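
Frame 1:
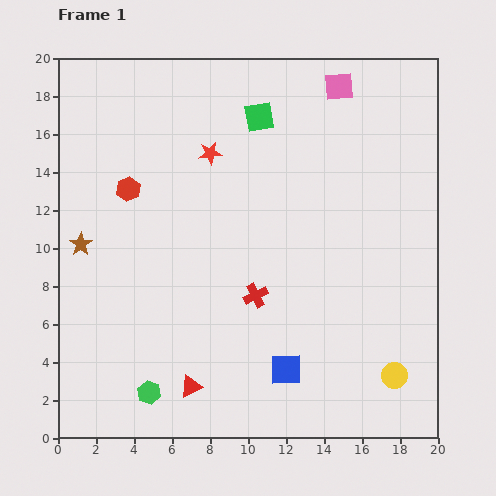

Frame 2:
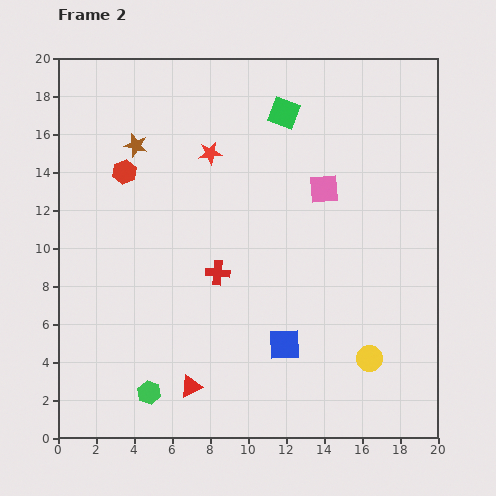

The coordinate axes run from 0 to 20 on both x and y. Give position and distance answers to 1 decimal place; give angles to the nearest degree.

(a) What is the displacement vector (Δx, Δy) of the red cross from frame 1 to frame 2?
(-2.0, 1.2)

The red cross was at (10.4, 7.5) in frame 1 and (8.4, 8.7) in frame 2.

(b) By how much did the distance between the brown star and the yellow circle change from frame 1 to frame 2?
-1.3

Distance in frame 1: 17.9. Distance in frame 2: 16.6.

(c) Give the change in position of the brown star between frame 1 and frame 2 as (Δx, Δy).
(2.9, 5.2)

The brown star was at (1.2, 10.2) in frame 1 and (4.1, 15.4) in frame 2.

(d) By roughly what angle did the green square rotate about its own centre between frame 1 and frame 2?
31° clockwise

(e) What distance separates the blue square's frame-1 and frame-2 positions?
1.3

The blue square moved from (12.0, 3.6) to (11.9, 4.9), a distance of √(0.1² + 1.3²) ≈ 1.3.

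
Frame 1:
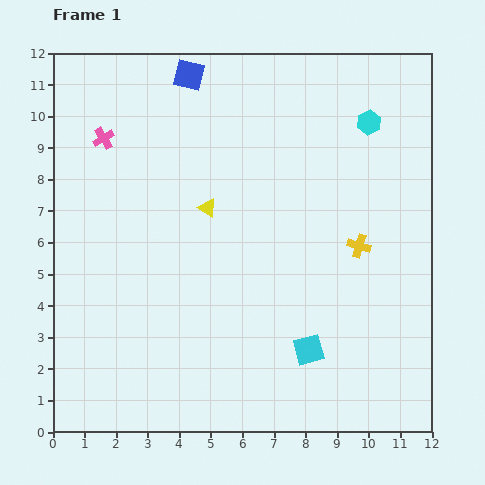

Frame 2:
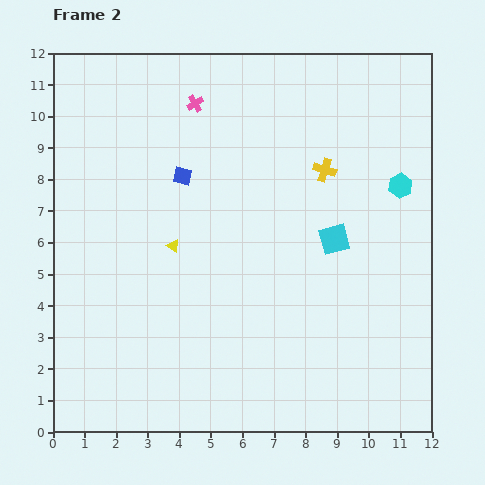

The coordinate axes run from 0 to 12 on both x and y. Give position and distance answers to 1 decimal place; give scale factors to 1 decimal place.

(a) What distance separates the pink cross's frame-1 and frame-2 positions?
3.1

The pink cross moved from (1.6, 9.3) to (4.5, 10.4), a distance of √(2.9² + 1.1²) ≈ 3.1.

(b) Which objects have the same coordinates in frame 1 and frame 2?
none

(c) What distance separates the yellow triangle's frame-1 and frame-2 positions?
1.6

The yellow triangle moved from (4.9, 7.1) to (3.8, 5.9), a distance of √(1.1² + 1.2²) ≈ 1.6.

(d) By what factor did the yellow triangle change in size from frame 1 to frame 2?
0.7×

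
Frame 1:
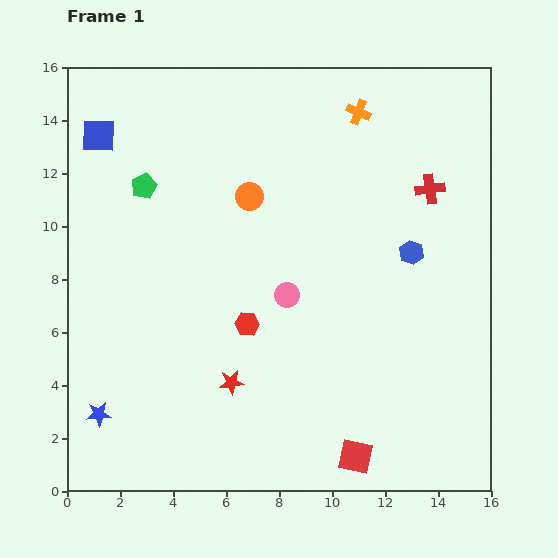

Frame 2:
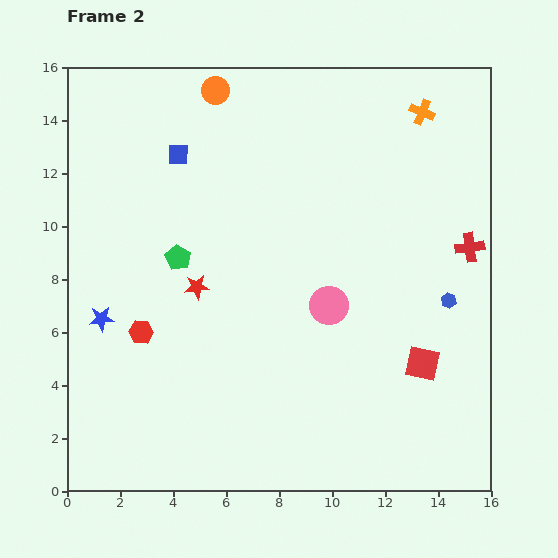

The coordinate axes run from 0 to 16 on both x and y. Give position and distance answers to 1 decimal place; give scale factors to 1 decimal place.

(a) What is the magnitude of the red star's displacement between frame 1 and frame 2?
3.8

The red star moved from (6.2, 4.1) to (4.9, 7.7), a distance of √(1.3² + 3.6²) ≈ 3.8.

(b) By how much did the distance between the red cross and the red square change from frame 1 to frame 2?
-5.7

Distance in frame 1: 10.5. Distance in frame 2: 4.8.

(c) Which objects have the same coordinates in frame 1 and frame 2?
none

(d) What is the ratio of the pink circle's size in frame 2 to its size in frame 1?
1.6×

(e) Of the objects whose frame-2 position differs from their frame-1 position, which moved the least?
the pink circle

(moved 1.6)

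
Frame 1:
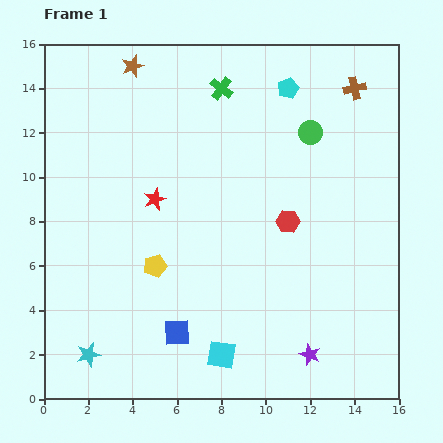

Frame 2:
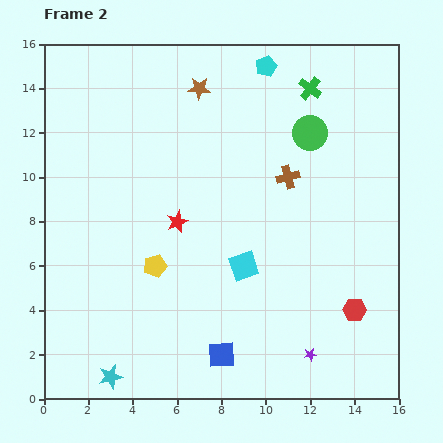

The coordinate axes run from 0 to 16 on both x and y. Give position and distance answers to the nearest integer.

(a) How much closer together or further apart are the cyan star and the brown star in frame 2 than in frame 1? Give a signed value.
+1

Distance in frame 1: 13. Distance in frame 2: 14.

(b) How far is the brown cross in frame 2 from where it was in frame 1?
5

The brown cross moved from (14, 14) to (11, 10), a distance of √(3² + 4²) ≈ 5.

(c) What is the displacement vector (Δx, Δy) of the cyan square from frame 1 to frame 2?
(1, 4)

The cyan square was at (8, 2) in frame 1 and (9, 6) in frame 2.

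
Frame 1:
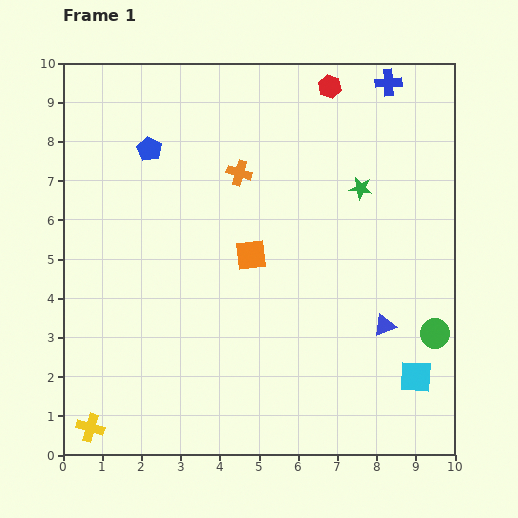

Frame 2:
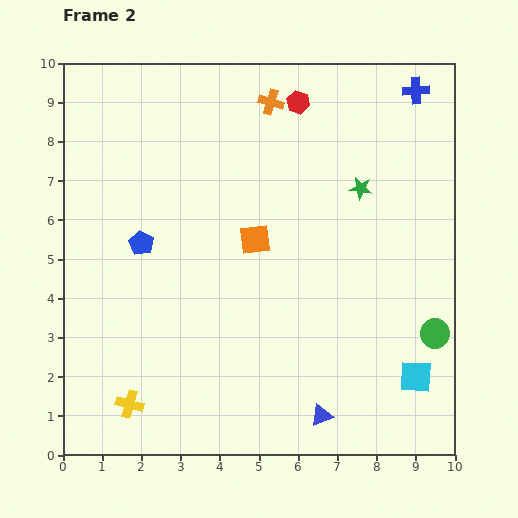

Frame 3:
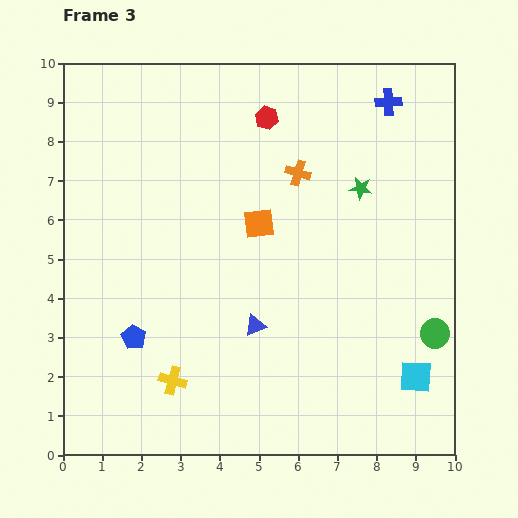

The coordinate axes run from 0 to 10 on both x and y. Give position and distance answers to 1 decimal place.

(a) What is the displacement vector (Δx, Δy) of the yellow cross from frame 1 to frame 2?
(1.0, 0.6)

The yellow cross was at (0.7, 0.7) in frame 1 and (1.7, 1.3) in frame 2.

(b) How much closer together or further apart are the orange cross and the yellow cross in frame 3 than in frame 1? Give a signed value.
-1.3

Distance in frame 1: 7.5. Distance in frame 3: 6.2.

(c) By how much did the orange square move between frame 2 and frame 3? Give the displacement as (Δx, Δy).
(0.1, 0.4)

The orange square was at (4.9, 5.5) in frame 2 and (5.0, 5.9) in frame 3.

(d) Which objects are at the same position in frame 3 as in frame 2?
the green circle, the cyan square, the green star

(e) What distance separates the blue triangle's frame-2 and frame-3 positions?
2.9

The blue triangle moved from (6.6, 1.0) to (4.9, 3.3), a distance of √(1.7² + 2.3²) ≈ 2.9.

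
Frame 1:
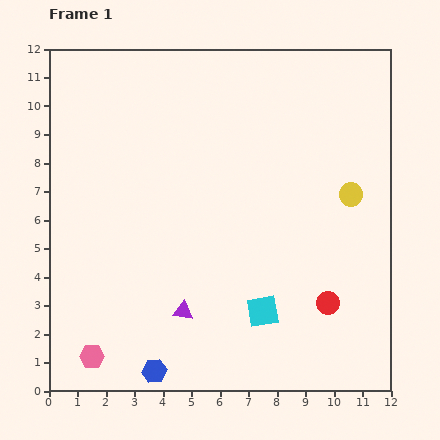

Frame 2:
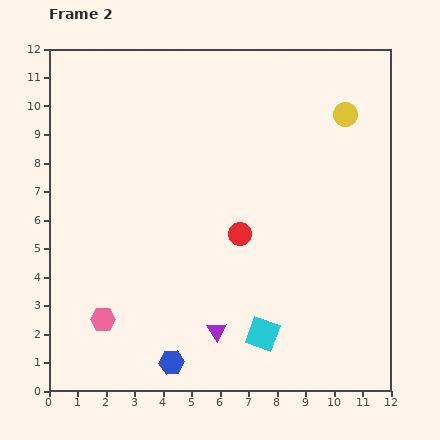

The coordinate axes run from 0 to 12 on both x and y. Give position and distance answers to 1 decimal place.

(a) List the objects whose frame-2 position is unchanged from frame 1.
none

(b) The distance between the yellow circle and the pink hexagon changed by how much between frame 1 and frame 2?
+0.4

Distance in frame 1: 10.7. Distance in frame 2: 11.1.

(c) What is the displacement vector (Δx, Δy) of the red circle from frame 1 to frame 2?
(-3.1, 2.4)

The red circle was at (9.8, 3.1) in frame 1 and (6.7, 5.5) in frame 2.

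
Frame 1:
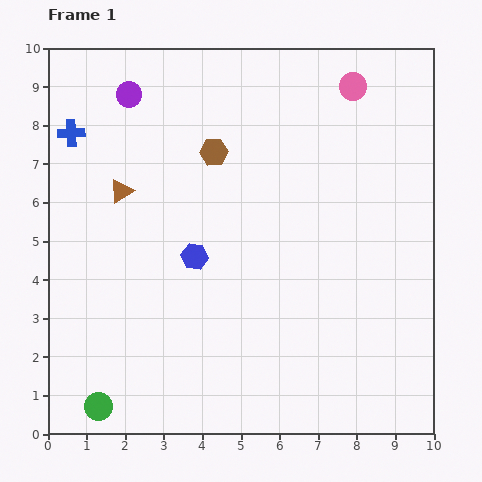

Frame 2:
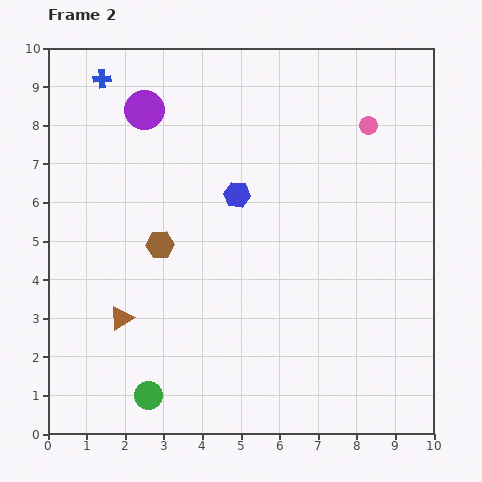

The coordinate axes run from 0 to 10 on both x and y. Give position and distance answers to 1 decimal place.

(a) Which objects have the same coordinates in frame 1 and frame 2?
none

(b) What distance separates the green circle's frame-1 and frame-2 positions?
1.3

The green circle moved from (1.3, 0.7) to (2.6, 1.0), a distance of √(1.3² + 0.3²) ≈ 1.3.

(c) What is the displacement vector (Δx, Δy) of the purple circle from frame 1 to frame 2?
(0.4, -0.4)

The purple circle was at (2.1, 8.8) in frame 1 and (2.5, 8.4) in frame 2.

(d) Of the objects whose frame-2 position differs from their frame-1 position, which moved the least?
the purple circle

(moved 0.6)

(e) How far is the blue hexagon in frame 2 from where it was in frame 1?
1.9

The blue hexagon moved from (3.8, 4.6) to (4.9, 6.2), a distance of √(1.1² + 1.6²) ≈ 1.9.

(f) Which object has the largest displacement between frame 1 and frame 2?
the brown triangle

(moved 3.3; next 2.8)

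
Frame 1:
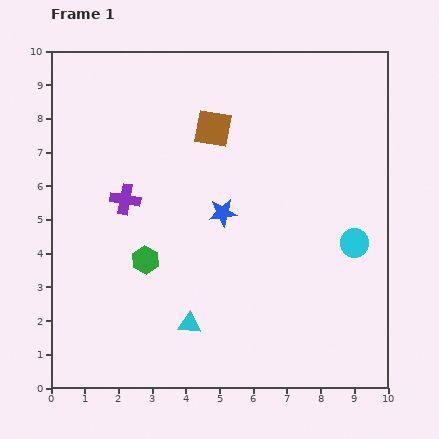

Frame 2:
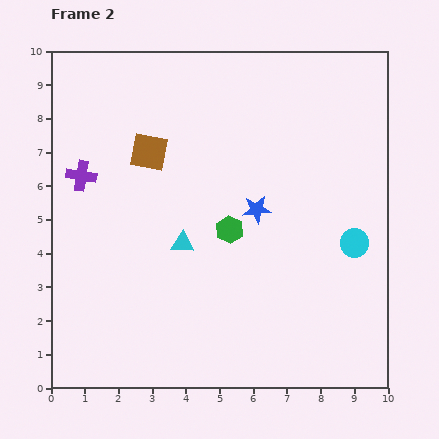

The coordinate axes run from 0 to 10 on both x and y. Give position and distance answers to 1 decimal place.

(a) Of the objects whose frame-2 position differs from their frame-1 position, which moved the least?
the blue star

(moved 1.0)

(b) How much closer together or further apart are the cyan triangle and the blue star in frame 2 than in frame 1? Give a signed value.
-1.0

Distance in frame 1: 3.4. Distance in frame 2: 2.4.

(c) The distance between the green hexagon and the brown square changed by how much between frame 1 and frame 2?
-1.1

Distance in frame 1: 4.4. Distance in frame 2: 3.3.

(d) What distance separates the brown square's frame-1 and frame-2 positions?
2.0

The brown square moved from (4.8, 7.7) to (2.9, 7.0), a distance of √(1.9² + 0.7²) ≈ 2.0.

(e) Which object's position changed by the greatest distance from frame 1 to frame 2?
the green hexagon

(moved 2.7; next 2.4)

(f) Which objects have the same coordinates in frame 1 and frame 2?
the cyan circle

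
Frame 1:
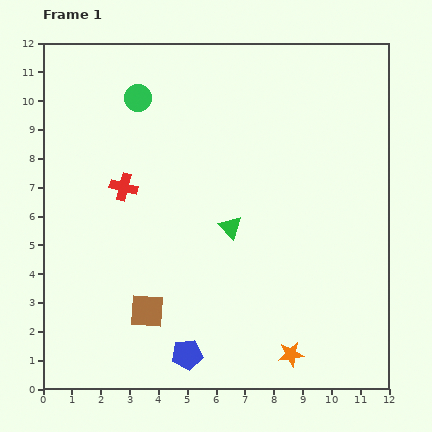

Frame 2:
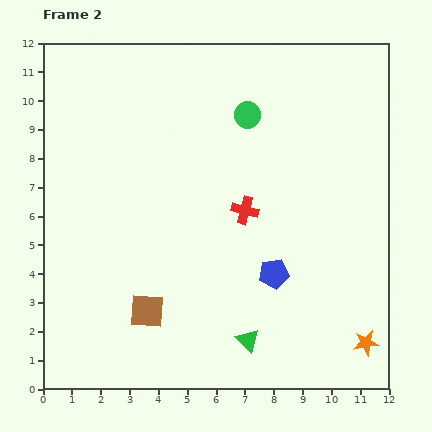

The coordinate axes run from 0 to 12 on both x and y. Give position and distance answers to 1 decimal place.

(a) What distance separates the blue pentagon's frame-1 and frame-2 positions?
4.1

The blue pentagon moved from (5.0, 1.2) to (8.0, 4.0), a distance of √(3.0² + 2.8²) ≈ 4.1.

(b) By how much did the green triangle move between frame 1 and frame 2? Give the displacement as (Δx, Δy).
(0.6, -3.9)

The green triangle was at (6.5, 5.6) in frame 1 and (7.1, 1.7) in frame 2.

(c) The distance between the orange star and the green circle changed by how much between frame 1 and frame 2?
-1.5

Distance in frame 1: 10.4. Distance in frame 2: 8.9.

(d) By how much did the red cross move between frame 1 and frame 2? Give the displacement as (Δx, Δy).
(4.2, -0.8)

The red cross was at (2.8, 7.0) in frame 1 and (7.0, 6.2) in frame 2.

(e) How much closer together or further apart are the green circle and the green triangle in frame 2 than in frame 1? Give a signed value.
+2.3

Distance in frame 1: 5.5. Distance in frame 2: 7.8.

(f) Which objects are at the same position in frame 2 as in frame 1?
the brown square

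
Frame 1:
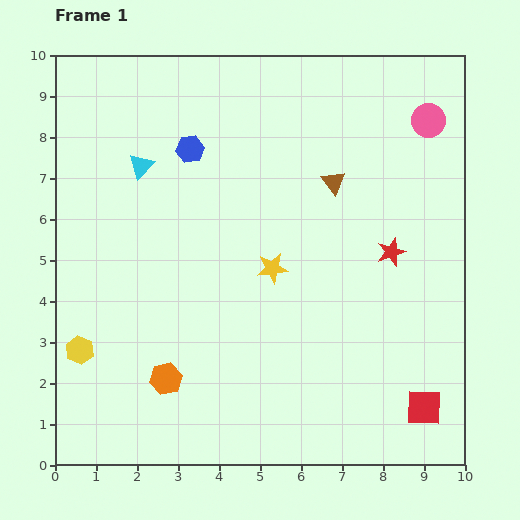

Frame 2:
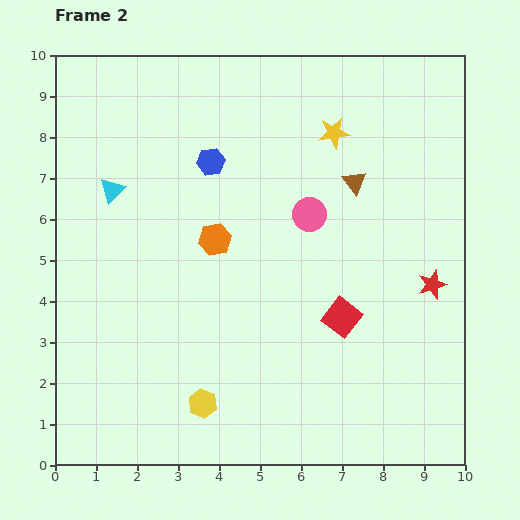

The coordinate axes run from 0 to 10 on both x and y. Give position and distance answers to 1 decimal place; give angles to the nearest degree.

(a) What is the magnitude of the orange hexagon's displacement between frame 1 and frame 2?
3.6

The orange hexagon moved from (2.7, 2.1) to (3.9, 5.5), a distance of √(1.2² + 3.4²) ≈ 3.6.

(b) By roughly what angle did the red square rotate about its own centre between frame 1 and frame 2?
35° clockwise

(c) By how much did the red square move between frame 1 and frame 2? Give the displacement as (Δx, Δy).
(-2.0, 2.2)

The red square was at (9.0, 1.4) in frame 1 and (7.0, 3.6) in frame 2.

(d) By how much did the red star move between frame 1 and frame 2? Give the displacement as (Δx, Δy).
(1.0, -0.8)

The red star was at (8.2, 5.2) in frame 1 and (9.2, 4.4) in frame 2.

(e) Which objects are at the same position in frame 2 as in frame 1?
none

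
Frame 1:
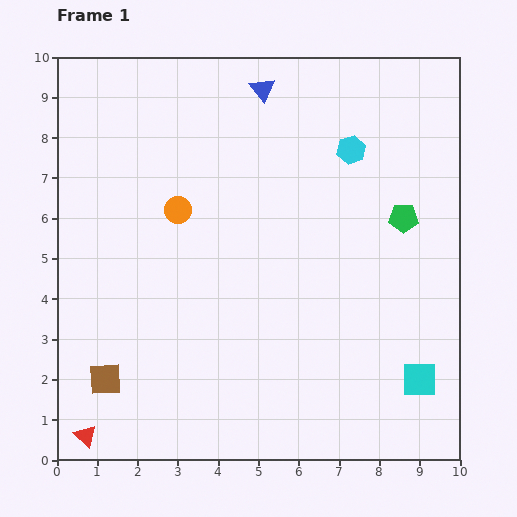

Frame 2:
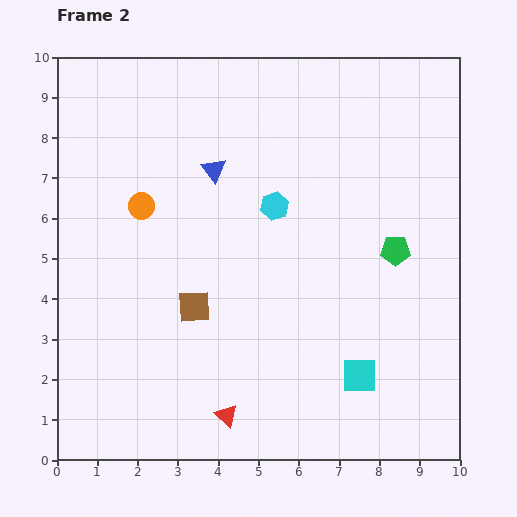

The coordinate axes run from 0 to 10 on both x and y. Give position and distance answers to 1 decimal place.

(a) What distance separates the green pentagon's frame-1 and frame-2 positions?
0.8

The green pentagon moved from (8.6, 6.0) to (8.4, 5.2), a distance of √(0.2² + 0.8²) ≈ 0.8.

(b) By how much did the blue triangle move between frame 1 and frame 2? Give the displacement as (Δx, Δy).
(-1.2, -2.0)

The blue triangle was at (5.1, 9.2) in frame 1 and (3.9, 7.2) in frame 2.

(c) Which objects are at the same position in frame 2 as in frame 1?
none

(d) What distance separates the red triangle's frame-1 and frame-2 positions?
3.5

The red triangle moved from (0.7, 0.6) to (4.2, 1.1), a distance of √(3.5² + 0.5²) ≈ 3.5.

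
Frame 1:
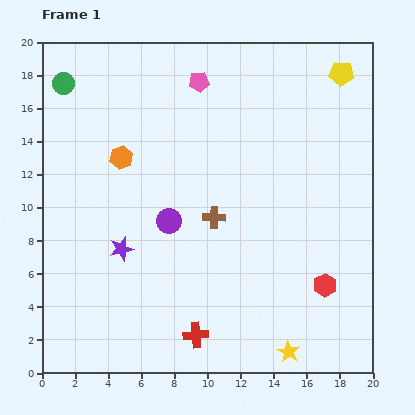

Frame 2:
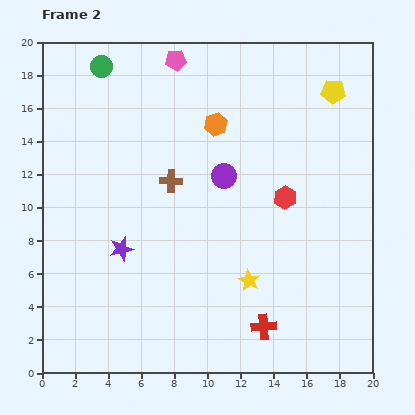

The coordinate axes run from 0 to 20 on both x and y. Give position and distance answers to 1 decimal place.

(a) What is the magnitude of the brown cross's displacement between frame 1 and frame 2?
3.4

The brown cross moved from (10.4, 9.4) to (7.8, 11.6), a distance of √(2.6² + 2.2²) ≈ 3.4.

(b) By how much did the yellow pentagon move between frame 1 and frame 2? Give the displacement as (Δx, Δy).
(-0.5, -1.1)

The yellow pentagon was at (18.1, 18.1) in frame 1 and (17.6, 17.0) in frame 2.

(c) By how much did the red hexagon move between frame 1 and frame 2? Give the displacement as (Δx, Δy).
(-2.4, 5.3)

The red hexagon was at (17.1, 5.3) in frame 1 and (14.7, 10.6) in frame 2.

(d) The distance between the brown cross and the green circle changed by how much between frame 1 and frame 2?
-4.1

Distance in frame 1: 12.2. Distance in frame 2: 8.1.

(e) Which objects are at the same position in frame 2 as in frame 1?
the purple star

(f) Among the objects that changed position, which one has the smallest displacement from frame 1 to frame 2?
the yellow pentagon

(moved 1.2)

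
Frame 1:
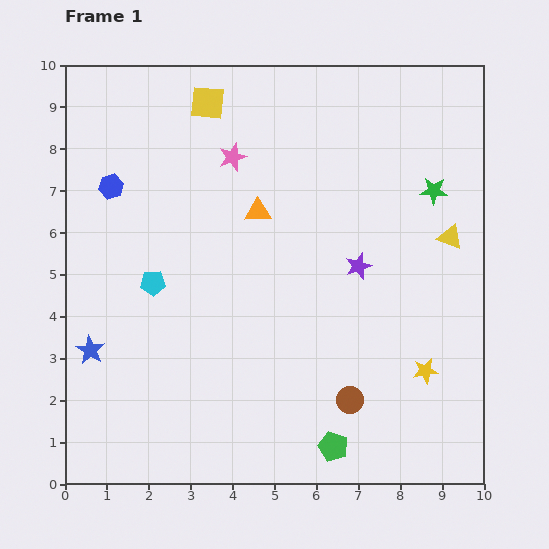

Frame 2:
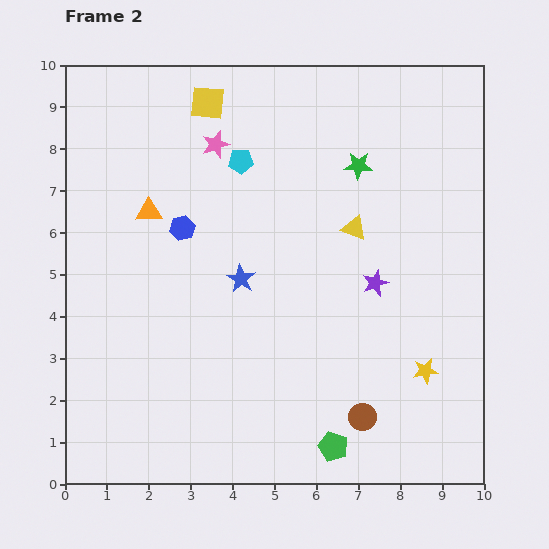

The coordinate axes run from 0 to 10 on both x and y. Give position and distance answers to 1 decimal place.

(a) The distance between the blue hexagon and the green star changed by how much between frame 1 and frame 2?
-3.2

Distance in frame 1: 7.7. Distance in frame 2: 4.5.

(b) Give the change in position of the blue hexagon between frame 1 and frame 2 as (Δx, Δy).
(1.7, -1.0)

The blue hexagon was at (1.1, 7.1) in frame 1 and (2.8, 6.1) in frame 2.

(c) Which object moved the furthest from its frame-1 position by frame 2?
the blue star

(moved 4.0; next 3.6)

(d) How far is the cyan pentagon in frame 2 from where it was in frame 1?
3.6

The cyan pentagon moved from (2.1, 4.8) to (4.2, 7.7), a distance of √(2.1² + 2.9²) ≈ 3.6.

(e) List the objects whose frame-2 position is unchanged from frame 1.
the green pentagon, the yellow square, the yellow star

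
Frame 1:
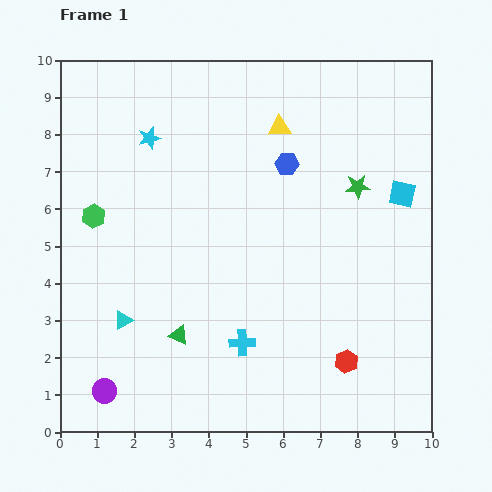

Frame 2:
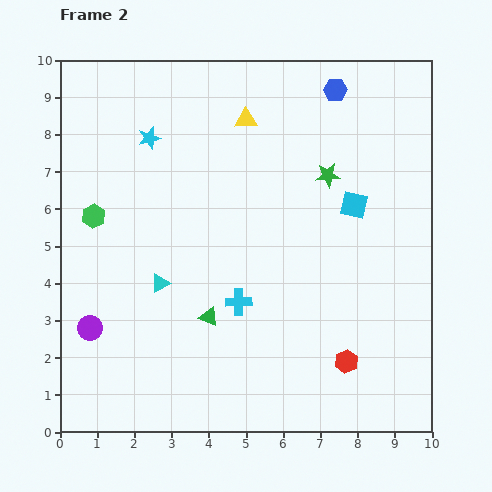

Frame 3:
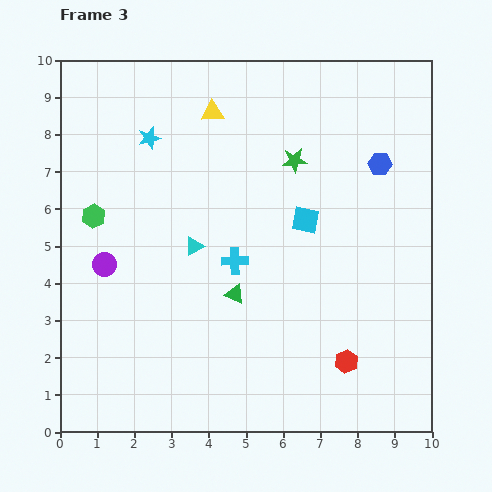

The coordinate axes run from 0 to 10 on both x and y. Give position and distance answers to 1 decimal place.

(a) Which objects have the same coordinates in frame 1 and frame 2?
the cyan star, the green hexagon, the red hexagon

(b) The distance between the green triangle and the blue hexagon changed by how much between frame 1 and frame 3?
-0.2

Distance in frame 1: 5.4. Distance in frame 3: 5.2.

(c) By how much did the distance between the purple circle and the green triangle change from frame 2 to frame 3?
+0.4

Distance in frame 2: 3.2. Distance in frame 3: 3.6.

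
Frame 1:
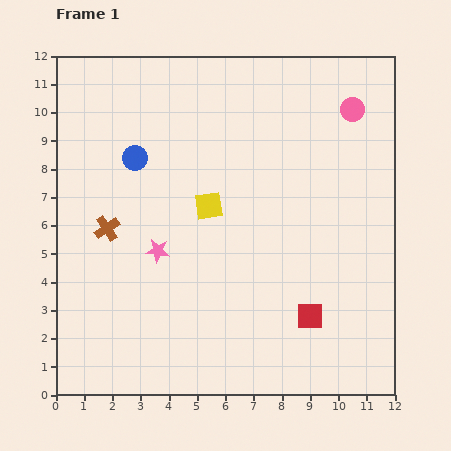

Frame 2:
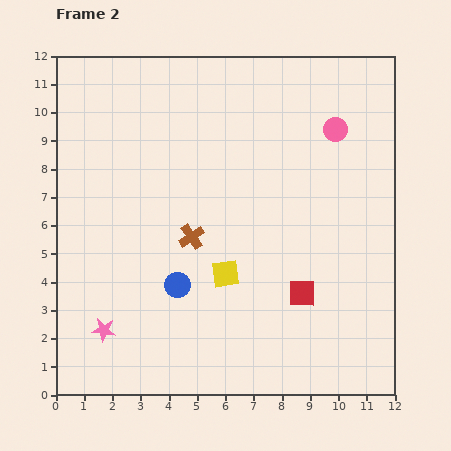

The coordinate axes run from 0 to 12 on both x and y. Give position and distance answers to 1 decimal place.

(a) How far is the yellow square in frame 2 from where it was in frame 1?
2.5

The yellow square moved from (5.4, 6.7) to (6.0, 4.3), a distance of √(0.6² + 2.4²) ≈ 2.5.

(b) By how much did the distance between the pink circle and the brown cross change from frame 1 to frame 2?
-3.3

Distance in frame 1: 9.7. Distance in frame 2: 6.4.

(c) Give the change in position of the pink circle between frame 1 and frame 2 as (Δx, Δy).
(-0.6, -0.7)

The pink circle was at (10.5, 10.1) in frame 1 and (9.9, 9.4) in frame 2.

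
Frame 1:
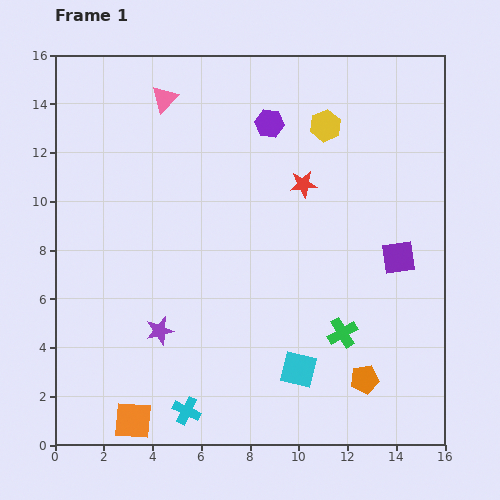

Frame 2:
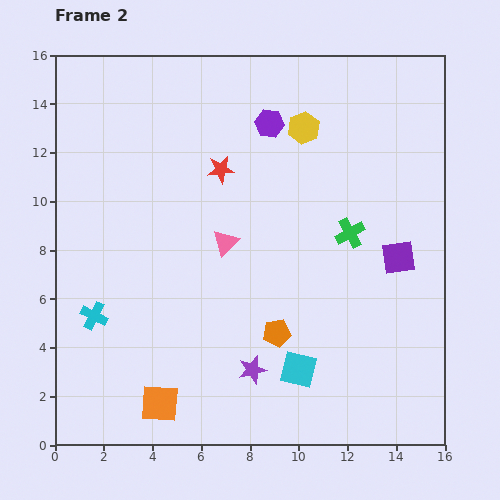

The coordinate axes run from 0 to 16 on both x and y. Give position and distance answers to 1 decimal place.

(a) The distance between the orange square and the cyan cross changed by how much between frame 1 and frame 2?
+2.3

Distance in frame 1: 2.2. Distance in frame 2: 4.5.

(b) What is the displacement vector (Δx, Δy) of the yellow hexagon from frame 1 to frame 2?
(-0.9, -0.1)

The yellow hexagon was at (11.1, 13.1) in frame 1 and (10.2, 13.0) in frame 2.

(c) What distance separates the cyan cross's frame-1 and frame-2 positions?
5.4

The cyan cross moved from (5.4, 1.4) to (1.6, 5.3), a distance of √(3.8² + 3.9²) ≈ 5.4.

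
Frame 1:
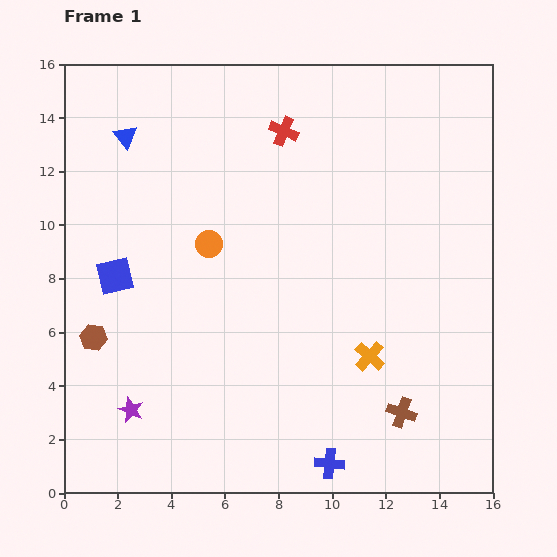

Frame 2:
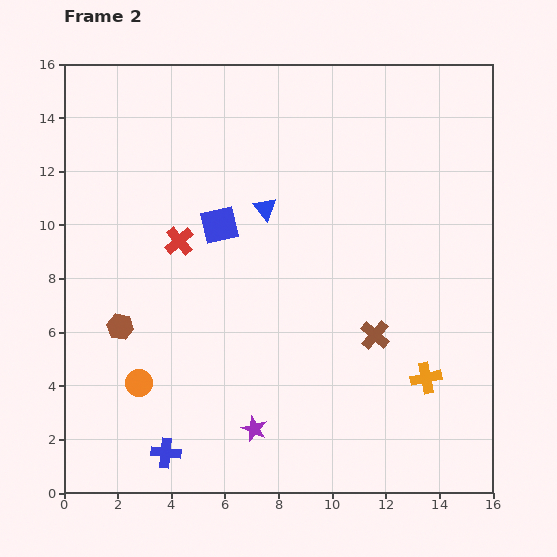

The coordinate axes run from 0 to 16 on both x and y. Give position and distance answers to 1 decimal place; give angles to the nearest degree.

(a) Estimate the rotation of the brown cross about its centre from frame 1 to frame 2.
23° clockwise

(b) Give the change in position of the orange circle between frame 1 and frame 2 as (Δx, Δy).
(-2.6, -5.2)

The orange circle was at (5.4, 9.3) in frame 1 and (2.8, 4.1) in frame 2.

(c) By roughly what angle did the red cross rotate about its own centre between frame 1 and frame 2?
26° clockwise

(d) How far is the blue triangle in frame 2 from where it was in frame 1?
5.9

The blue triangle moved from (2.3, 13.3) to (7.5, 10.6), a distance of √(5.2² + 2.7²) ≈ 5.9.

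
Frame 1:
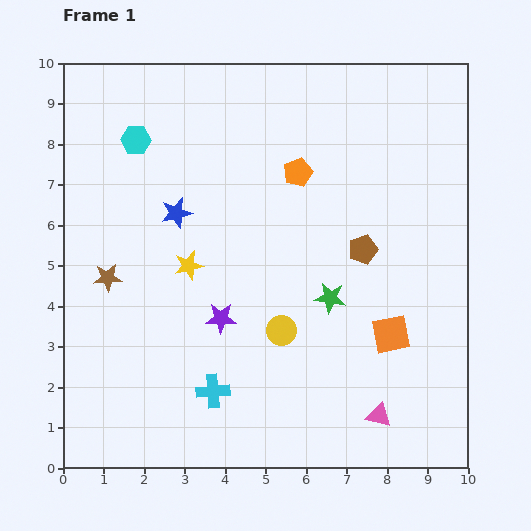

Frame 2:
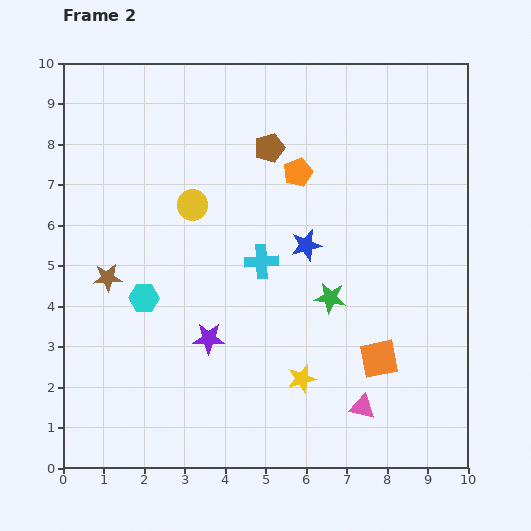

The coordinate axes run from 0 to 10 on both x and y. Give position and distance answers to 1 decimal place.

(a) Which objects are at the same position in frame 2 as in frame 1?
the orange pentagon, the brown star, the green star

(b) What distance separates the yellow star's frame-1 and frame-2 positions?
4.0

The yellow star moved from (3.1, 5.0) to (5.9, 2.2), a distance of √(2.8² + 2.8²) ≈ 4.0.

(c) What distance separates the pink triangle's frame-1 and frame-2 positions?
0.4

The pink triangle moved from (7.8, 1.3) to (7.4, 1.5), a distance of √(0.4² + 0.2²) ≈ 0.4.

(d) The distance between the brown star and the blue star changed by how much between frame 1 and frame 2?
+2.7

Distance in frame 1: 2.3. Distance in frame 2: 5.0.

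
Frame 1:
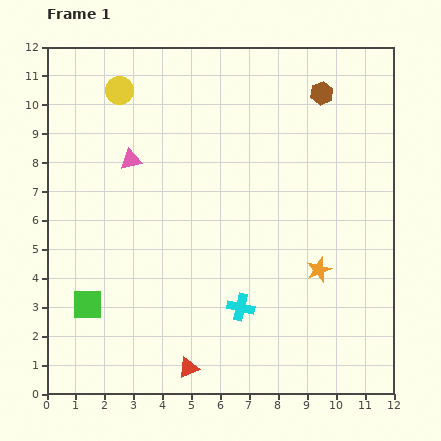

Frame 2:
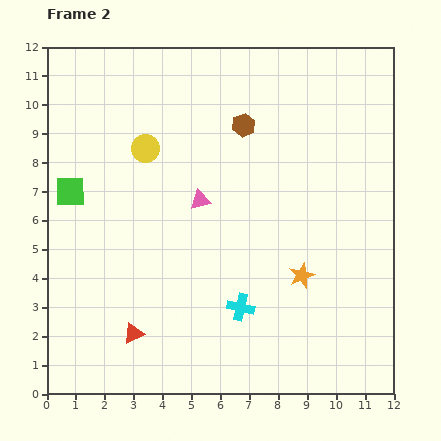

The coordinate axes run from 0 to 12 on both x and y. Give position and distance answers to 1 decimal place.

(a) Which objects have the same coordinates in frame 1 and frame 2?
the cyan cross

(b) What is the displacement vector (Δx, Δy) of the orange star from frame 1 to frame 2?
(-0.6, -0.2)

The orange star was at (9.4, 4.3) in frame 1 and (8.8, 4.1) in frame 2.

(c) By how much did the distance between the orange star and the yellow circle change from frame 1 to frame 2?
-2.3

Distance in frame 1: 9.3. Distance in frame 2: 7.0.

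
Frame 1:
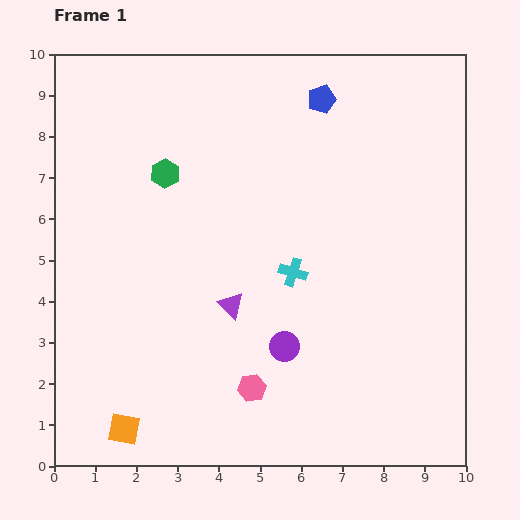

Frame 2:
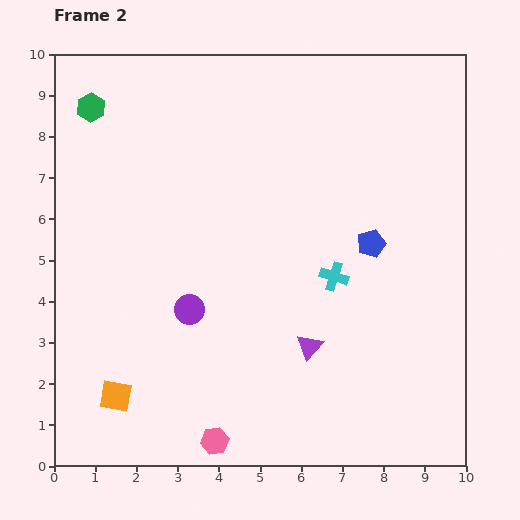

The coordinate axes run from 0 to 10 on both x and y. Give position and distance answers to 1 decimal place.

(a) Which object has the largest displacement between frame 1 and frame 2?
the blue pentagon

(moved 3.7; next 2.5)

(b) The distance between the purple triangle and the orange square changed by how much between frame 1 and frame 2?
+0.9

Distance in frame 1: 4.0. Distance in frame 2: 4.9.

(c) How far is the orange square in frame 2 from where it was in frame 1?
0.8

The orange square moved from (1.7, 0.9) to (1.5, 1.7), a distance of √(0.2² + 0.8²) ≈ 0.8.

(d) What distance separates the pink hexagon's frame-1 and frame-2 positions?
1.6

The pink hexagon moved from (4.8, 1.9) to (3.9, 0.6), a distance of √(0.9² + 1.3²) ≈ 1.6.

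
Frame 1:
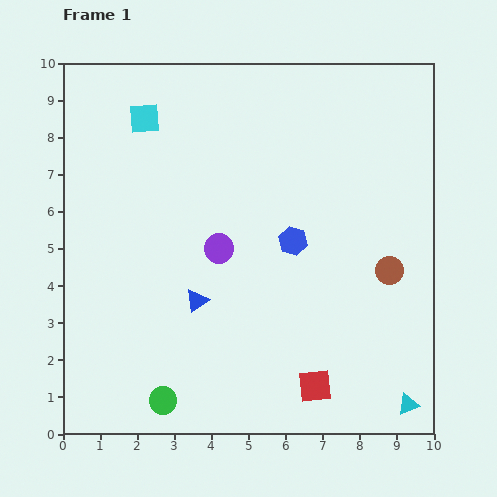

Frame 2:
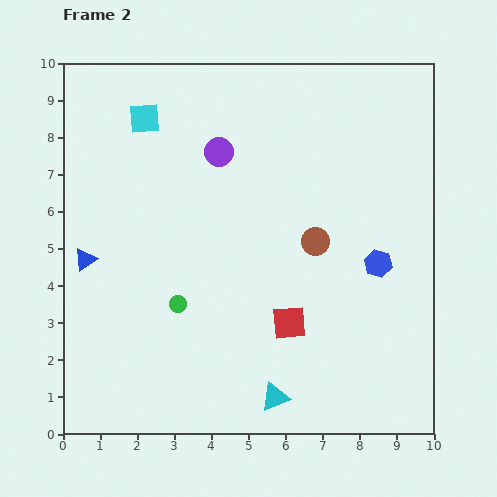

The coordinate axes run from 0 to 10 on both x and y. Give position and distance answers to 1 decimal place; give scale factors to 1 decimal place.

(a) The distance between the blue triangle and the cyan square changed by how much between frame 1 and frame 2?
-1.0

Distance in frame 1: 5.1. Distance in frame 2: 4.1.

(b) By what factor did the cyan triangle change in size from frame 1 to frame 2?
1.3×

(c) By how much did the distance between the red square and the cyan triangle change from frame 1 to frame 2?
-0.5

Distance in frame 1: 2.5. Distance in frame 2: 2.0.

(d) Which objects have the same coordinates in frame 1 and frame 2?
the cyan square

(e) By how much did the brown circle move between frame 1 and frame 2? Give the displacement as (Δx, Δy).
(-2.0, 0.8)

The brown circle was at (8.8, 4.4) in frame 1 and (6.8, 5.2) in frame 2.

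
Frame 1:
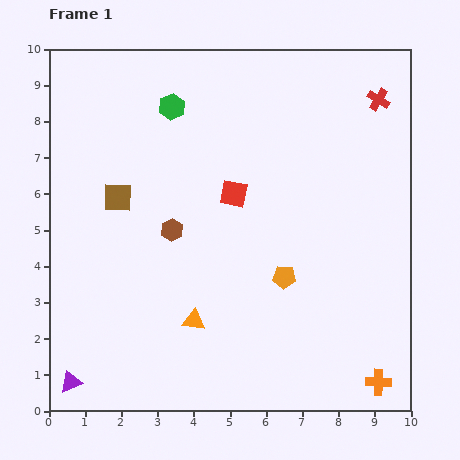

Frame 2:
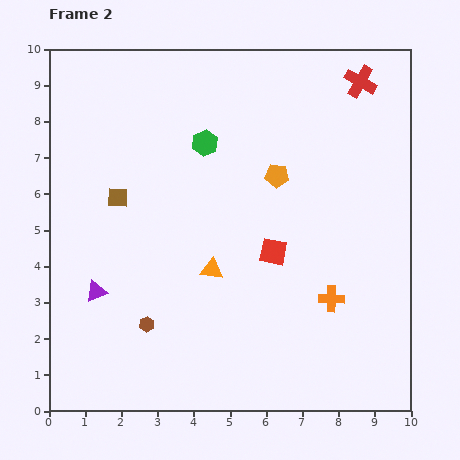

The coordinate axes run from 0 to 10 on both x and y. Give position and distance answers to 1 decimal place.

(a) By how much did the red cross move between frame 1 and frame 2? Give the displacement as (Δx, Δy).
(-0.5, 0.5)

The red cross was at (9.1, 8.6) in frame 1 and (8.6, 9.1) in frame 2.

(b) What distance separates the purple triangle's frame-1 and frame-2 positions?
2.6

The purple triangle moved from (0.6, 0.8) to (1.3, 3.3), a distance of √(0.7² + 2.5²) ≈ 2.6.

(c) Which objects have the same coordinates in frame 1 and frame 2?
the brown square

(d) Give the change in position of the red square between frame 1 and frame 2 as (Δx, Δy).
(1.1, -1.6)

The red square was at (5.1, 6.0) in frame 1 and (6.2, 4.4) in frame 2.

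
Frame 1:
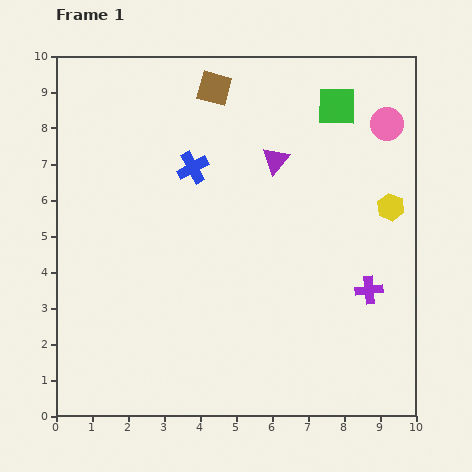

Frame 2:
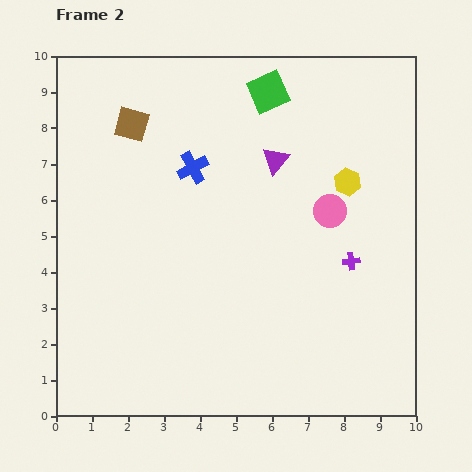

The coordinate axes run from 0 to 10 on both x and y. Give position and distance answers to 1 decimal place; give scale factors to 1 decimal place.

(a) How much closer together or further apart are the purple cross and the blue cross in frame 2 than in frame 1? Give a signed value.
-0.9

Distance in frame 1: 6.0. Distance in frame 2: 5.1.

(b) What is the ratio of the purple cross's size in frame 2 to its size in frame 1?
0.6×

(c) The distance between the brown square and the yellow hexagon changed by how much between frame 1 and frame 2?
+0.3

Distance in frame 1: 5.9. Distance in frame 2: 6.2.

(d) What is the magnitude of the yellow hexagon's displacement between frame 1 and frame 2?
1.4

The yellow hexagon moved from (9.3, 5.8) to (8.1, 6.5), a distance of √(1.2² + 0.7²) ≈ 1.4.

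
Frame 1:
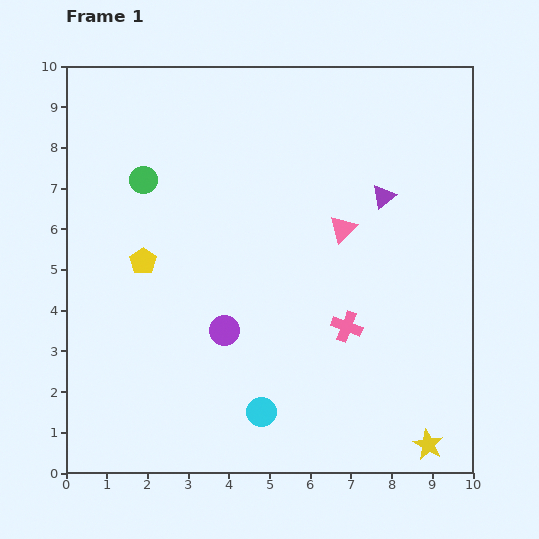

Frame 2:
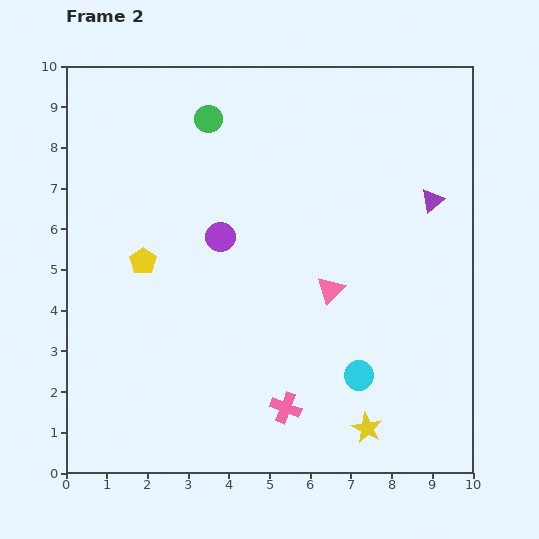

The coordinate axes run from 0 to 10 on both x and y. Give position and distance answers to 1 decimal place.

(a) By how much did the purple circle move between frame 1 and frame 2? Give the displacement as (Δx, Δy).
(-0.1, 2.3)

The purple circle was at (3.9, 3.5) in frame 1 and (3.8, 5.8) in frame 2.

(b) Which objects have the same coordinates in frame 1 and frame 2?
the yellow pentagon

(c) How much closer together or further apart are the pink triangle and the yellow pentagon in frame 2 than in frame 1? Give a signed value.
-0.3

Distance in frame 1: 5.0. Distance in frame 2: 4.7.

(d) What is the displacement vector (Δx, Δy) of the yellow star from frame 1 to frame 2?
(-1.5, 0.4)

The yellow star was at (8.9, 0.7) in frame 1 and (7.4, 1.1) in frame 2.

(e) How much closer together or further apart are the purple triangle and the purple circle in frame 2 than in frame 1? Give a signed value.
+0.2

Distance in frame 1: 5.1. Distance in frame 2: 5.3.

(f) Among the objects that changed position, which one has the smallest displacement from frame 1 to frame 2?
the purple triangle

(moved 1.2)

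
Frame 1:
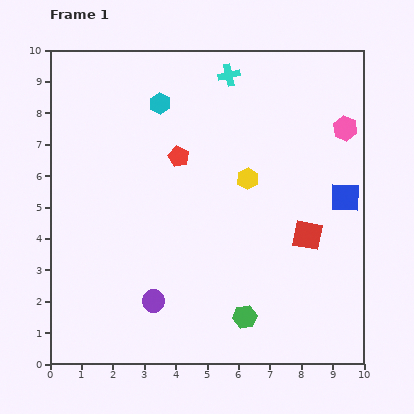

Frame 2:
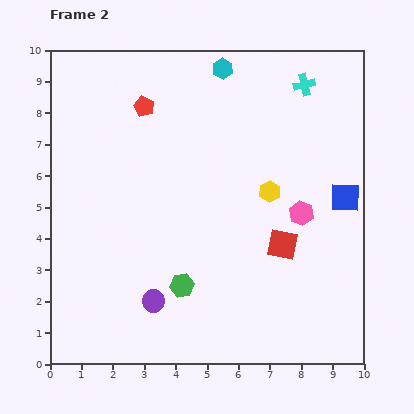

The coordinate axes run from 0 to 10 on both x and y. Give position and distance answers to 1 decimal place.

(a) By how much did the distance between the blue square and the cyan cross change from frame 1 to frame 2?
-1.6

Distance in frame 1: 5.4. Distance in frame 2: 3.8.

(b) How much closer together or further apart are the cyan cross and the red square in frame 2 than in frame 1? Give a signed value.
-0.6

Distance in frame 1: 5.7. Distance in frame 2: 5.1.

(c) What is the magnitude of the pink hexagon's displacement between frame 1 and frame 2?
3.0

The pink hexagon moved from (9.4, 7.5) to (8.0, 4.8), a distance of √(1.4² + 2.7²) ≈ 3.0.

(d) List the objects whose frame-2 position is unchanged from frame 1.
the purple circle, the blue square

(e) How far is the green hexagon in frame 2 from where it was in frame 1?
2.2

The green hexagon moved from (6.2, 1.5) to (4.2, 2.5), a distance of √(2.0² + 1.0²) ≈ 2.2.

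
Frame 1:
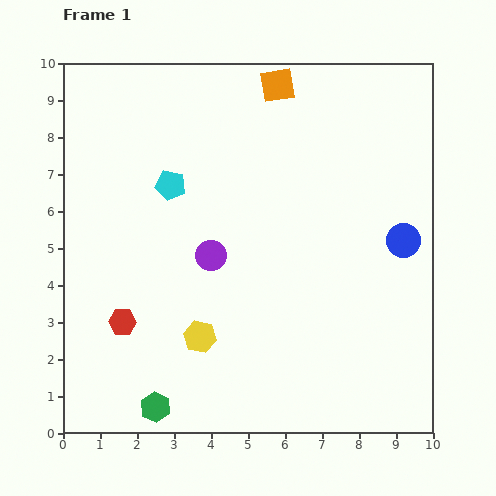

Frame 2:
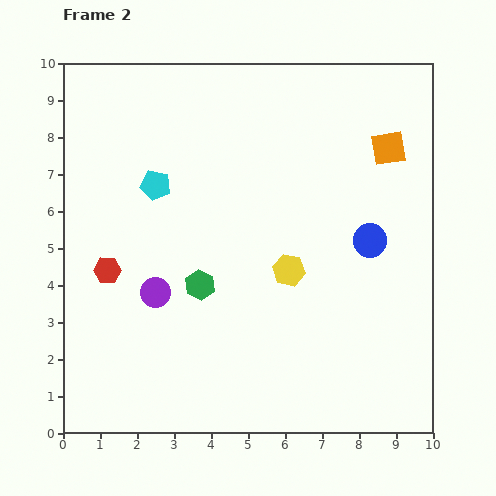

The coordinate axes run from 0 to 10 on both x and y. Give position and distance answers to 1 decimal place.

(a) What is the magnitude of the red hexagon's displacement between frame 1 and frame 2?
1.5

The red hexagon moved from (1.6, 3.0) to (1.2, 4.4), a distance of √(0.4² + 1.4²) ≈ 1.5.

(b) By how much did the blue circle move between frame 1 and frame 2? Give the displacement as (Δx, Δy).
(-0.9, 0.0)

The blue circle was at (9.2, 5.2) in frame 1 and (8.3, 5.2) in frame 2.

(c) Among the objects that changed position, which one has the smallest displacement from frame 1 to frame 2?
the cyan pentagon

(moved 0.4)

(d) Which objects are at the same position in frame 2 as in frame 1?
none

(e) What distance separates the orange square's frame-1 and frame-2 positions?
3.4

The orange square moved from (5.8, 9.4) to (8.8, 7.7), a distance of √(3.0² + 1.7²) ≈ 3.4.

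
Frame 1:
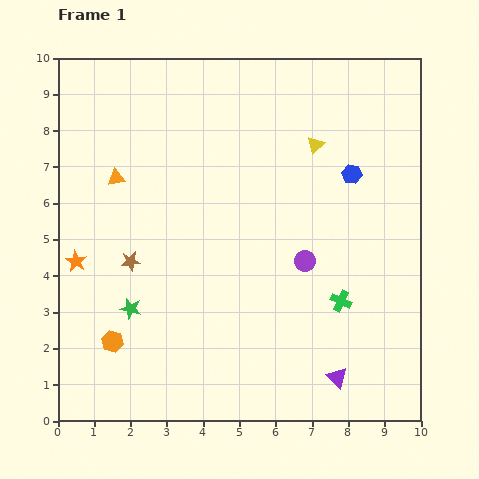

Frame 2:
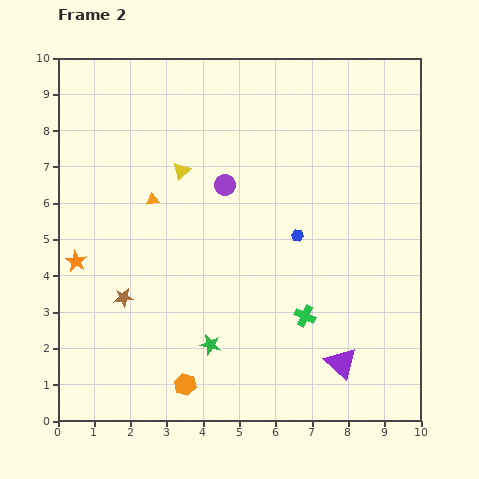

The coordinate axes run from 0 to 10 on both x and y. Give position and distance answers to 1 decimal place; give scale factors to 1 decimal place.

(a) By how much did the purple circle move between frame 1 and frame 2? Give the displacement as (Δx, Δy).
(-2.2, 2.1)

The purple circle was at (6.8, 4.4) in frame 1 and (4.6, 6.5) in frame 2.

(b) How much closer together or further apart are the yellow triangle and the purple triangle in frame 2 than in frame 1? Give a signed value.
+0.5

Distance in frame 1: 6.4. Distance in frame 2: 6.9.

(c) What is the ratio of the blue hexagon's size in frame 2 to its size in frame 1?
0.6×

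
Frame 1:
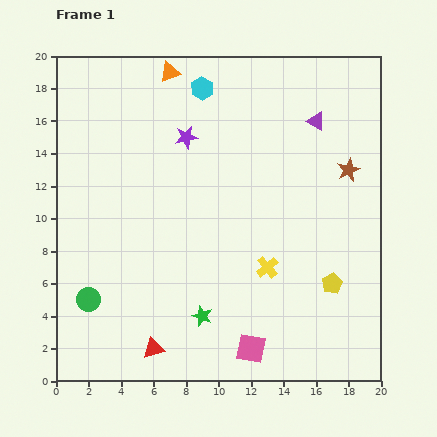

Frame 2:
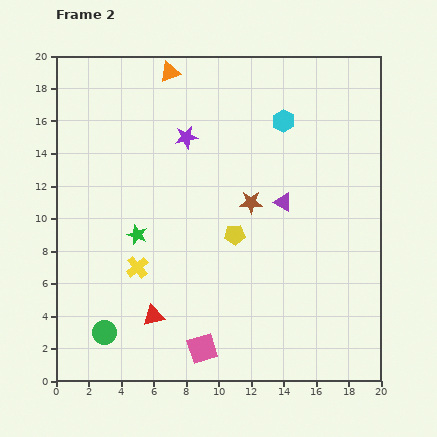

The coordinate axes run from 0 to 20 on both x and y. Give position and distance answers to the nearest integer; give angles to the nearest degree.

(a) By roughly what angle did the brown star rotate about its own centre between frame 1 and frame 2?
24° clockwise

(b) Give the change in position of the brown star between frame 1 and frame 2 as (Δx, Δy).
(-6, -2)

The brown star was at (18, 13) in frame 1 and (12, 11) in frame 2.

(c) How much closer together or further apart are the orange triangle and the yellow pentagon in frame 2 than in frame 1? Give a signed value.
-5

Distance in frame 1: 16. Distance in frame 2: 11.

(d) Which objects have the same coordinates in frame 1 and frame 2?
the orange triangle, the purple star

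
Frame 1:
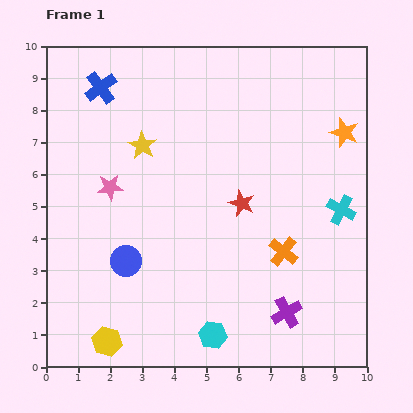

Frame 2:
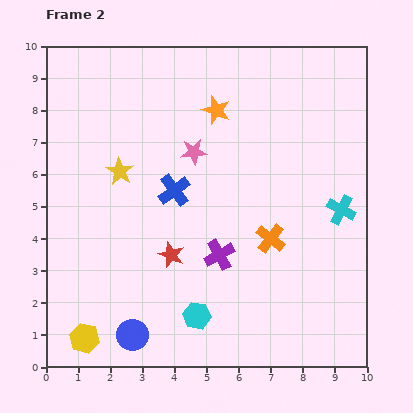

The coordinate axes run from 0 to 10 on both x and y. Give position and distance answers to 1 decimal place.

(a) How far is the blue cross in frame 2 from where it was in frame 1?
3.9

The blue cross moved from (1.7, 8.7) to (4.0, 5.5), a distance of √(2.3² + 3.2²) ≈ 3.9.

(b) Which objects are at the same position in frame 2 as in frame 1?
the cyan cross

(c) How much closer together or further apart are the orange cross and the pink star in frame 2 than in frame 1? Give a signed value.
-2.2

Distance in frame 1: 5.8. Distance in frame 2: 3.6.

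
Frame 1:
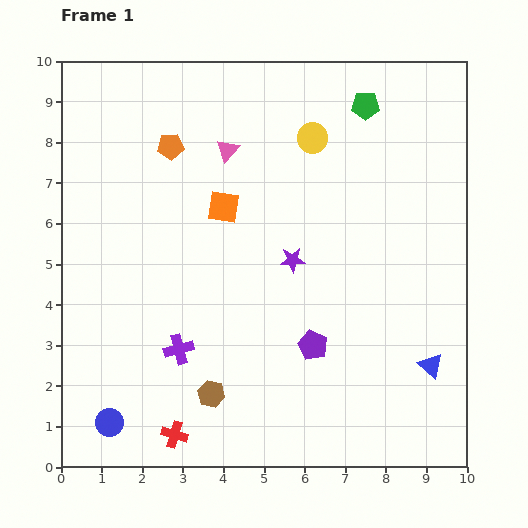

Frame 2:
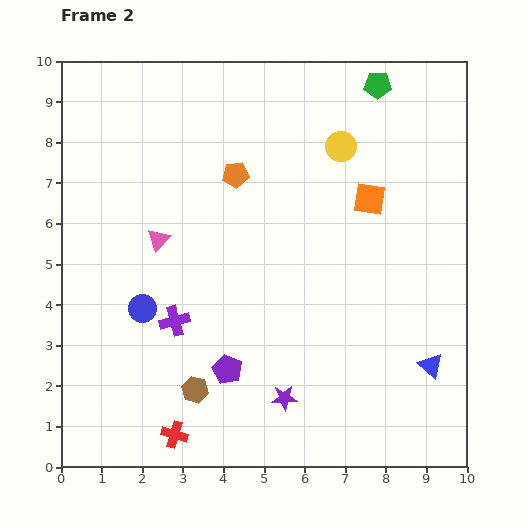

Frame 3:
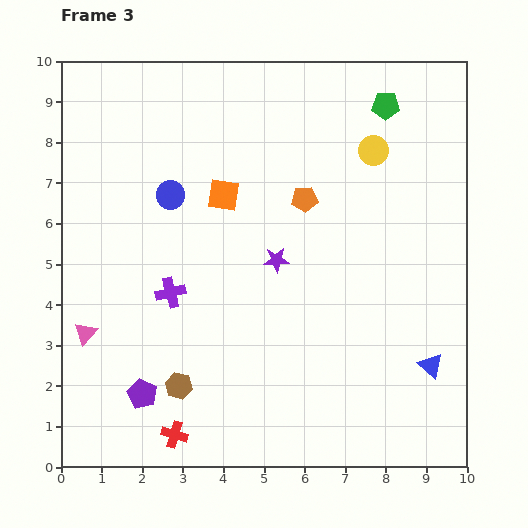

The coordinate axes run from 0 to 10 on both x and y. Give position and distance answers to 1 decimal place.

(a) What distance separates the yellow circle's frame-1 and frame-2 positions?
0.7

The yellow circle moved from (6.2, 8.1) to (6.9, 7.9), a distance of √(0.7² + 0.2²) ≈ 0.7.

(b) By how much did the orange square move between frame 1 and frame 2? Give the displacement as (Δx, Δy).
(3.6, 0.2)

The orange square was at (4.0, 6.4) in frame 1 and (7.6, 6.6) in frame 2.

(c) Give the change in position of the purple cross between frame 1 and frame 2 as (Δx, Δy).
(-0.1, 0.7)

The purple cross was at (2.9, 2.9) in frame 1 and (2.8, 3.6) in frame 2.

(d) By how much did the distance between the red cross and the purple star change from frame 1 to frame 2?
-2.4

Distance in frame 1: 5.2. Distance in frame 2: 2.8.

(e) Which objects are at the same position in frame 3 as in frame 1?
the blue triangle, the red cross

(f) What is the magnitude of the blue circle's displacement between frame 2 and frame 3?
2.9

The blue circle moved from (2.0, 3.9) to (2.7, 6.7), a distance of √(0.7² + 2.8²) ≈ 2.9.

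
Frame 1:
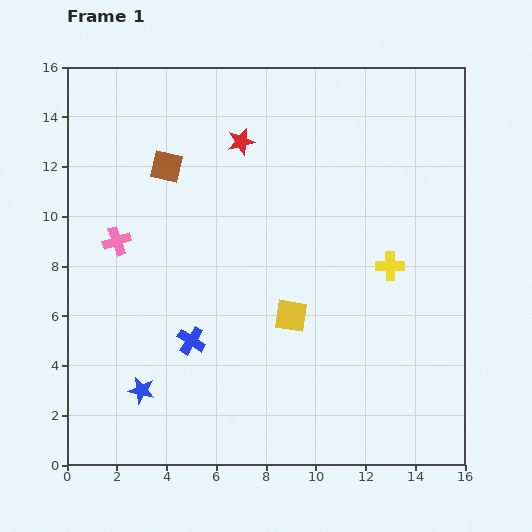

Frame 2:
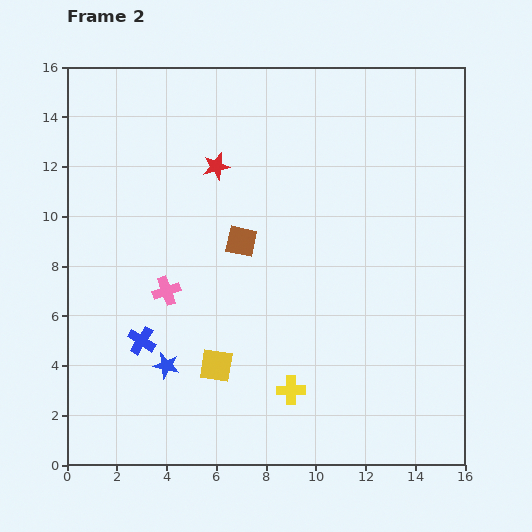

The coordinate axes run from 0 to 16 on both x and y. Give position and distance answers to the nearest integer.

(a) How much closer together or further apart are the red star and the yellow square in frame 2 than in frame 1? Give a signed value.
+1

Distance in frame 1: 7. Distance in frame 2: 8.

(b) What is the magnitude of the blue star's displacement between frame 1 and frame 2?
1

The blue star moved from (3, 3) to (4, 4), a distance of √(1² + 1²) ≈ 1.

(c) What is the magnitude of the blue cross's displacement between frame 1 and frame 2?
2

The blue cross moved from (5, 5) to (3, 5), a distance of √(2² + 0²) ≈ 2.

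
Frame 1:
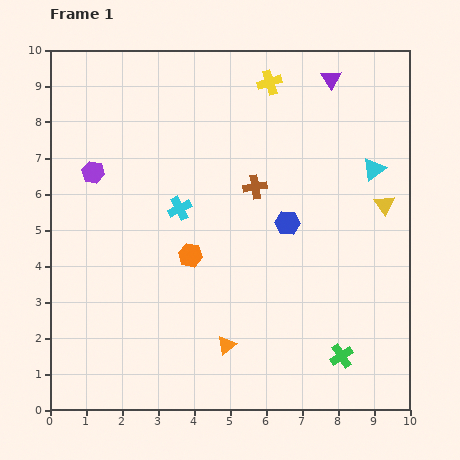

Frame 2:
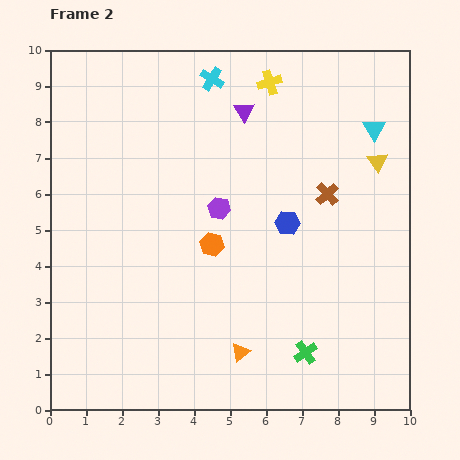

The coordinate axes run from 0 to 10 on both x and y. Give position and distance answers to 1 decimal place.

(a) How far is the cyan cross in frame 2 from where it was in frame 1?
3.7

The cyan cross moved from (3.6, 5.6) to (4.5, 9.2), a distance of √(0.9² + 3.6²) ≈ 3.7.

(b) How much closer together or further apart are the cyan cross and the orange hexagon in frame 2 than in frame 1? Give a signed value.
+3.3

Distance in frame 1: 1.3. Distance in frame 2: 4.6.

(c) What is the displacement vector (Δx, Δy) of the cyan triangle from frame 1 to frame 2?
(0.0, 1.1)

The cyan triangle was at (9.0, 6.7) in frame 1 and (9.0, 7.8) in frame 2.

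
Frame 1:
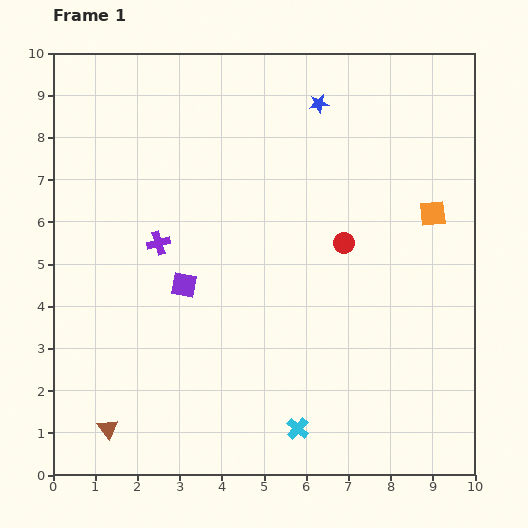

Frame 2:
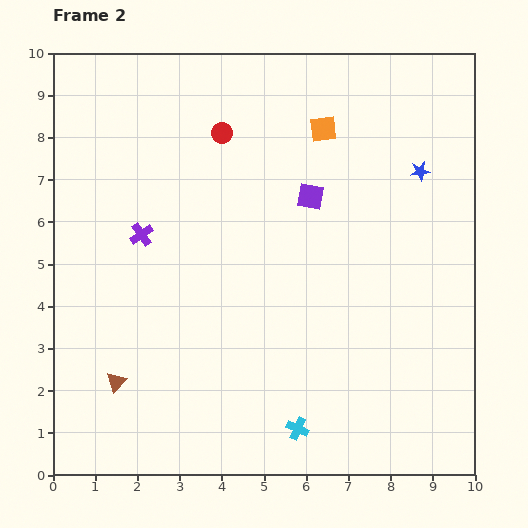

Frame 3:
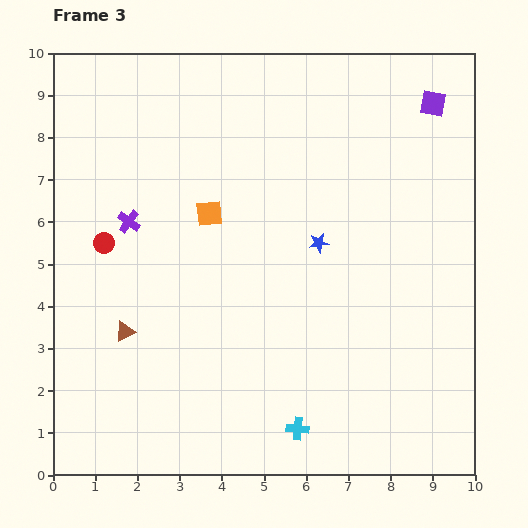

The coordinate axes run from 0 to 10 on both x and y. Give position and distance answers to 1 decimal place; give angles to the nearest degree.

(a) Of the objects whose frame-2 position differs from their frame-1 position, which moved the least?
the purple cross

(moved 0.4)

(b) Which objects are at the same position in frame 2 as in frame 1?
the cyan cross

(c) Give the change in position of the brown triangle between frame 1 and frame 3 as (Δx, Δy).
(0.4, 2.3)

The brown triangle was at (1.3, 1.1) in frame 1 and (1.7, 3.4) in frame 3.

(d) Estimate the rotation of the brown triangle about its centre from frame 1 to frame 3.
40° clockwise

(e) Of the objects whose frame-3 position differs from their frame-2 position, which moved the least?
the purple cross

(moved 0.4)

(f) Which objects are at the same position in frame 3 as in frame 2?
the cyan cross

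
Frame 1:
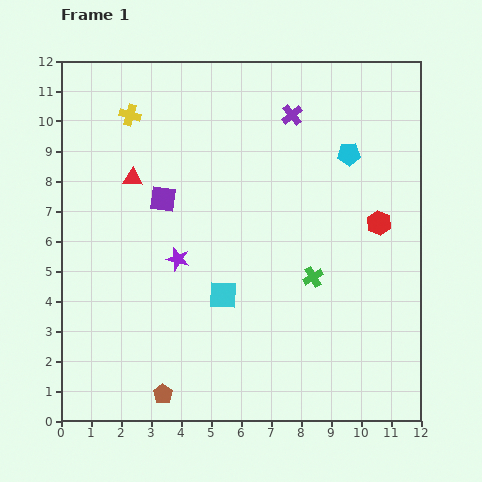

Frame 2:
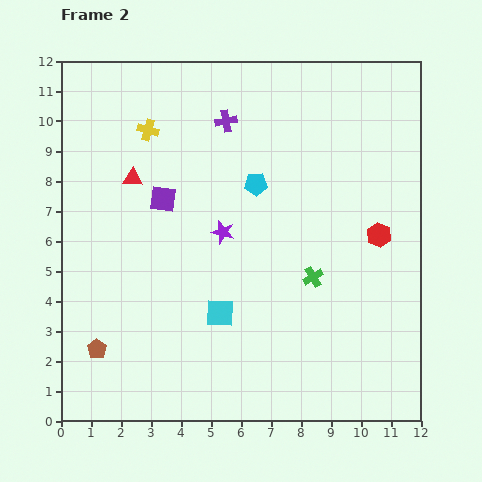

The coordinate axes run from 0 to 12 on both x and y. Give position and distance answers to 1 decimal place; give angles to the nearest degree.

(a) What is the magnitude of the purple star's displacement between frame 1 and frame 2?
1.7

The purple star moved from (3.9, 5.4) to (5.4, 6.3), a distance of √(1.5² + 0.9²) ≈ 1.7.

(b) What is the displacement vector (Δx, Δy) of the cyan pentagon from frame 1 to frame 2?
(-3.1, -1.0)

The cyan pentagon was at (9.6, 8.9) in frame 1 and (6.5, 7.9) in frame 2.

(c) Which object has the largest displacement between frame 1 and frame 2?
the cyan pentagon

(moved 3.3; next 2.7)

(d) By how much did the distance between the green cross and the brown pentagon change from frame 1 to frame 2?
+1.3

Distance in frame 1: 6.3. Distance in frame 2: 7.6.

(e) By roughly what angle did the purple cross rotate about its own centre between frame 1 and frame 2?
30° clockwise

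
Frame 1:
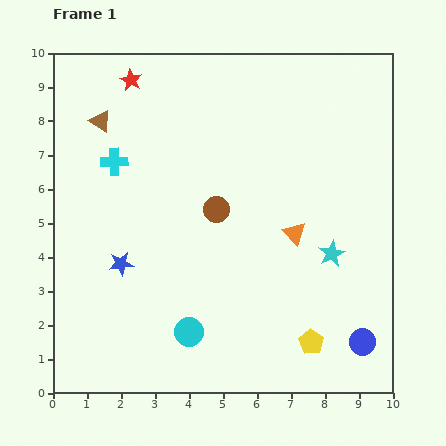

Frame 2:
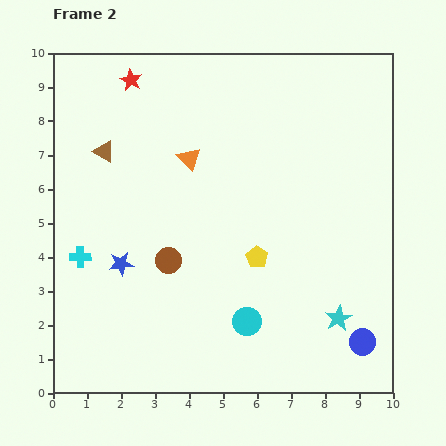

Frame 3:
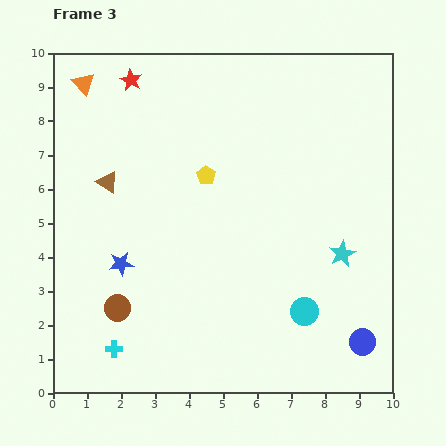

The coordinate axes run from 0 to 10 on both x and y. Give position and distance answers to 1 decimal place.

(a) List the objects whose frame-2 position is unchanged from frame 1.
the blue circle, the blue star, the red star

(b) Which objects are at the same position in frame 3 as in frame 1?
the blue circle, the blue star, the red star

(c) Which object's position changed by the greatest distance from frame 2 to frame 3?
the orange triangle

(moved 3.8; next 2.9)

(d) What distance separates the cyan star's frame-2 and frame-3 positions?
1.9

The cyan star moved from (8.4, 2.2) to (8.5, 4.1), a distance of √(0.1² + 1.9²) ≈ 1.9.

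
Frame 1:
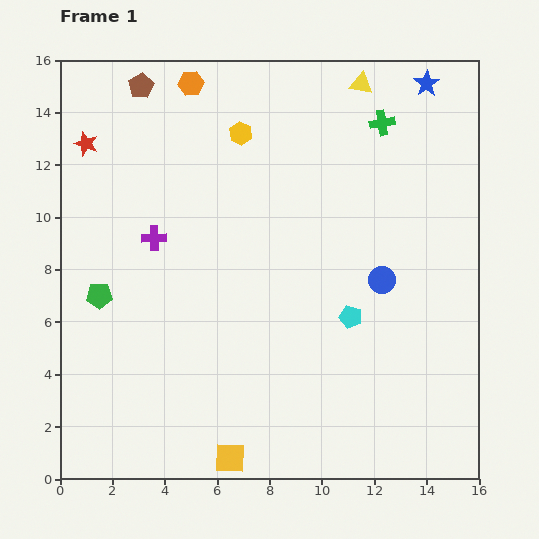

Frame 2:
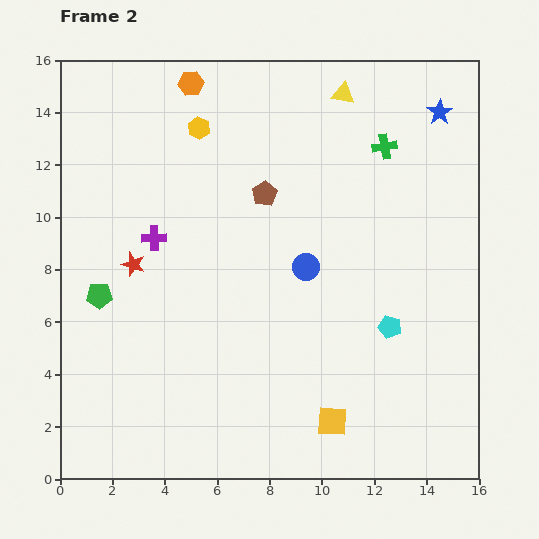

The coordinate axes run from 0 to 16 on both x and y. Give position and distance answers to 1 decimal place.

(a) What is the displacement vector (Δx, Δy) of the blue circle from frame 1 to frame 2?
(-2.9, 0.5)

The blue circle was at (12.3, 7.6) in frame 1 and (9.4, 8.1) in frame 2.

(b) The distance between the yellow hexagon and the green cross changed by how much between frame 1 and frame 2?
+1.7

Distance in frame 1: 5.4. Distance in frame 2: 7.1.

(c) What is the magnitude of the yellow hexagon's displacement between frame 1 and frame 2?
1.6

The yellow hexagon moved from (6.9, 13.2) to (5.3, 13.4), a distance of √(1.6² + 0.2²) ≈ 1.6.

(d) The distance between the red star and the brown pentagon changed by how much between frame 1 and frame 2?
+2.7

Distance in frame 1: 3.0. Distance in frame 2: 5.7.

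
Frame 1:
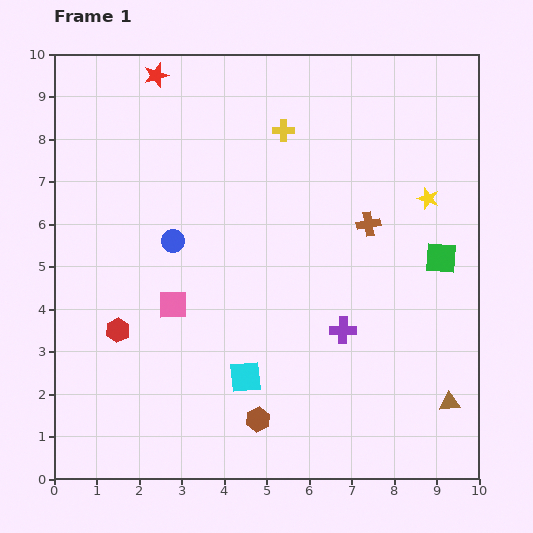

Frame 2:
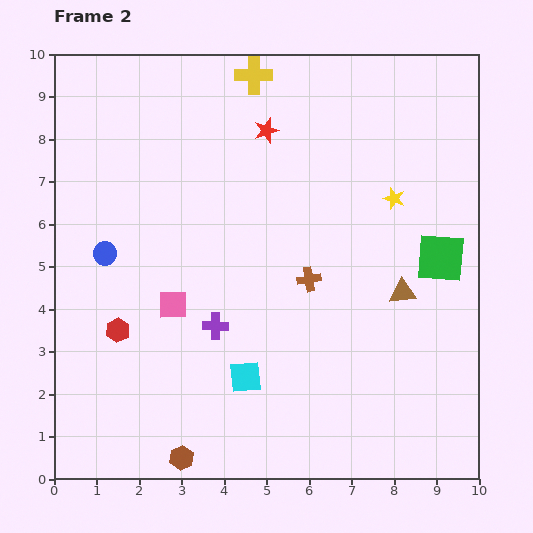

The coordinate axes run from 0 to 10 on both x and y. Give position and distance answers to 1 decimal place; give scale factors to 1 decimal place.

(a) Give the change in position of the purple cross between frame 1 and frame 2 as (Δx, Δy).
(-3.0, 0.1)

The purple cross was at (6.8, 3.5) in frame 1 and (3.8, 3.6) in frame 2.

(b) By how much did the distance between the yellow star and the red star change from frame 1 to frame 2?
-3.6

Distance in frame 1: 7.0. Distance in frame 2: 3.4.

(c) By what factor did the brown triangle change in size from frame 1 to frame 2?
1.3×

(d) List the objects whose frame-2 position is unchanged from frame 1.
the pink square, the cyan square, the red hexagon, the green square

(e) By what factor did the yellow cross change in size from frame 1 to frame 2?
1.7×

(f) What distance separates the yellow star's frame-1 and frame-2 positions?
0.8

The yellow star moved from (8.8, 6.6) to (8.0, 6.6), a distance of √(0.8² + 0.0²) ≈ 0.8.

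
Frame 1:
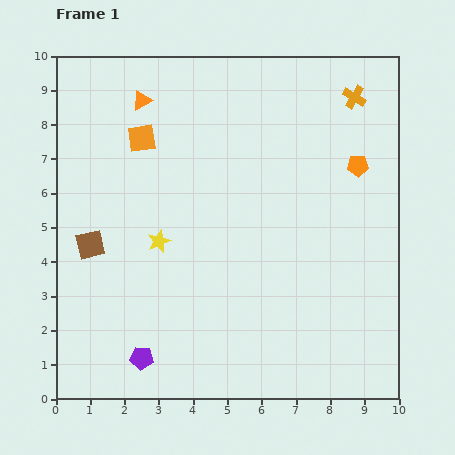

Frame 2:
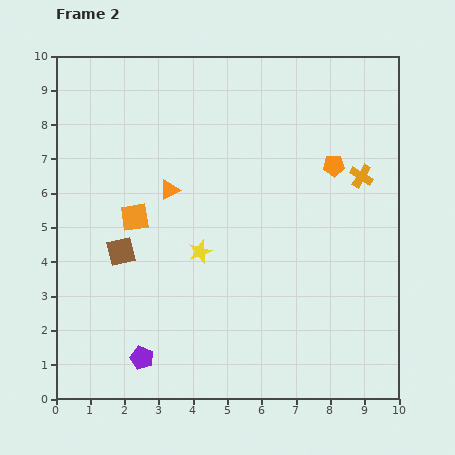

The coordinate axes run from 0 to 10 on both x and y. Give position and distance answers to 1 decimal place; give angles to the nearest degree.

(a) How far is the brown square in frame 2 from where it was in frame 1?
0.9

The brown square moved from (1.0, 4.5) to (1.9, 4.3), a distance of √(0.9² + 0.2²) ≈ 0.9.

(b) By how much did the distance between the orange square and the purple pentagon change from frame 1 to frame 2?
-2.3

Distance in frame 1: 6.4. Distance in frame 2: 4.1.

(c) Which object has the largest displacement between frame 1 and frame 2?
the orange triangle

(moved 2.7; next 2.3)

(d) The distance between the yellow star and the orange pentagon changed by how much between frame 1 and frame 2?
-1.6

Distance in frame 1: 6.2. Distance in frame 2: 4.6.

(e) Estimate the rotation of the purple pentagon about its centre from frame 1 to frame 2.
17° clockwise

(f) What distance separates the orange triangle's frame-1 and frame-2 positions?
2.7

The orange triangle moved from (2.5, 8.7) to (3.3, 6.1), a distance of √(0.8² + 2.6²) ≈ 2.7.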